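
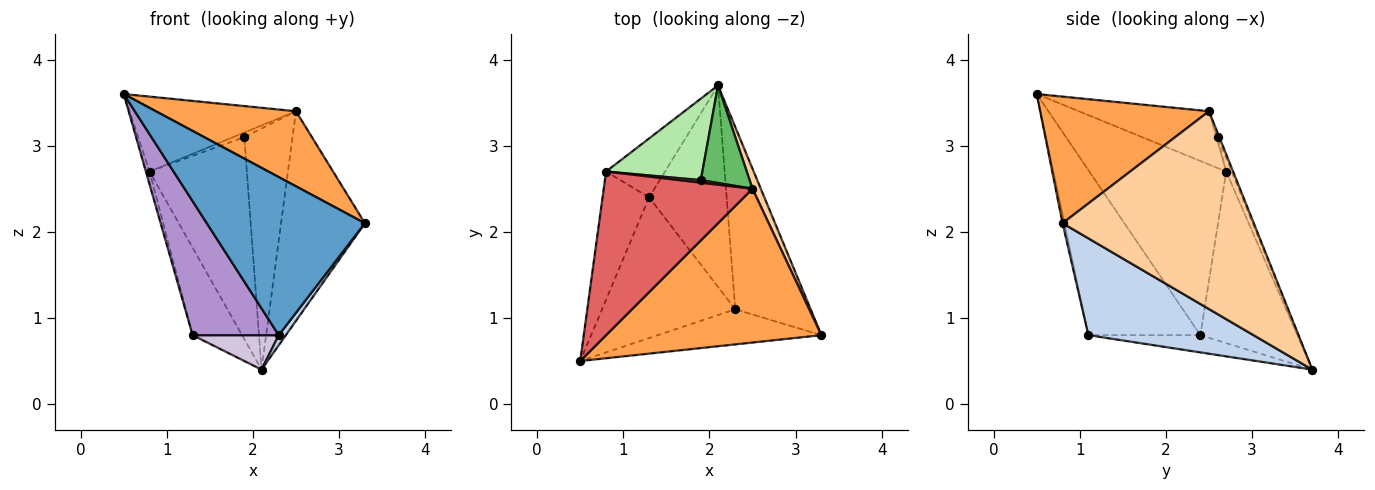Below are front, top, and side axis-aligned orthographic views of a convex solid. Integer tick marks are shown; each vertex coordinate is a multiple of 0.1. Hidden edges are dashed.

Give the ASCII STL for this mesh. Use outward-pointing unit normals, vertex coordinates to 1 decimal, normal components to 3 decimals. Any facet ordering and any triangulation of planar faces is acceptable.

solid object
 facet normal -0.011 -0.976 -0.217
  outer loop
   vertex 2.3 1.1 0.8
   vertex 3.3 0.8 2.1
   vertex 0.5 0.5 3.6
  endloop
 endfacet
 facet normal 0.788 -0.034 -0.614
  outer loop
   vertex 2.3 1.1 0.8
   vertex 2.1 3.7 0.4
   vertex 3.3 0.8 2.1
  endloop
 endfacet
 facet normal 0.467 -0.388 0.795
  outer loop
   vertex 2.5 2.5 3.4
   vertex 0.5 0.5 3.6
   vertex 3.3 0.8 2.1
  endloop
 endfacet
 facet normal 0.915 0.401 0.038
  outer loop
   vertex 2.5 2.5 3.4
   vertex 3.3 0.8 2.1
   vertex 2.1 3.7 0.4
  endloop
 endfacet
 facet normal -0.033 0.926 0.375
  outer loop
   vertex 2.5 2.5 3.4
   vertex 2.1 3.7 0.4
   vertex 1.9 2.6 3.1
  endloop
 endfacet
 facet normal -0.052 0.926 0.374
  outer loop
   vertex 0.8 2.7 2.7
   vertex 1.9 2.6 3.1
   vertex 2.1 3.7 0.4
  endloop
 endfacet
 facet normal -0.309 0.396 0.865
  outer loop
   vertex 0.8 2.7 2.7
   vertex 0.5 0.5 3.6
   vertex 2.5 2.5 3.4
  endloop
 endfacet
 facet normal -0.097 0.870 0.483
  outer loop
   vertex 0.8 2.7 2.7
   vertex 2.5 2.5 3.4
   vertex 1.9 2.6 3.1
  endloop
 endfacet
 facet normal -0.668 -0.513 -0.539
  outer loop
   vertex 1.3 2.4 0.8
   vertex 2.3 1.1 0.8
   vertex 0.5 0.5 3.6
  endloop
 endfacet
 facet normal -0.214 -0.165 -0.963
  outer loop
   vertex 1.3 2.4 0.8
   vertex 2.1 3.7 0.4
   vertex 2.3 1.1 0.8
  endloop
 endfacet
 facet normal -0.966 0.026 -0.258
  outer loop
   vertex 1.3 2.4 0.8
   vertex 0.5 0.5 3.6
   vertex 0.8 2.7 2.7
  endloop
 endfacet
 facet normal -0.852 0.434 -0.293
  outer loop
   vertex 1.3 2.4 0.8
   vertex 0.8 2.7 2.7
   vertex 2.1 3.7 0.4
  endloop
 endfacet
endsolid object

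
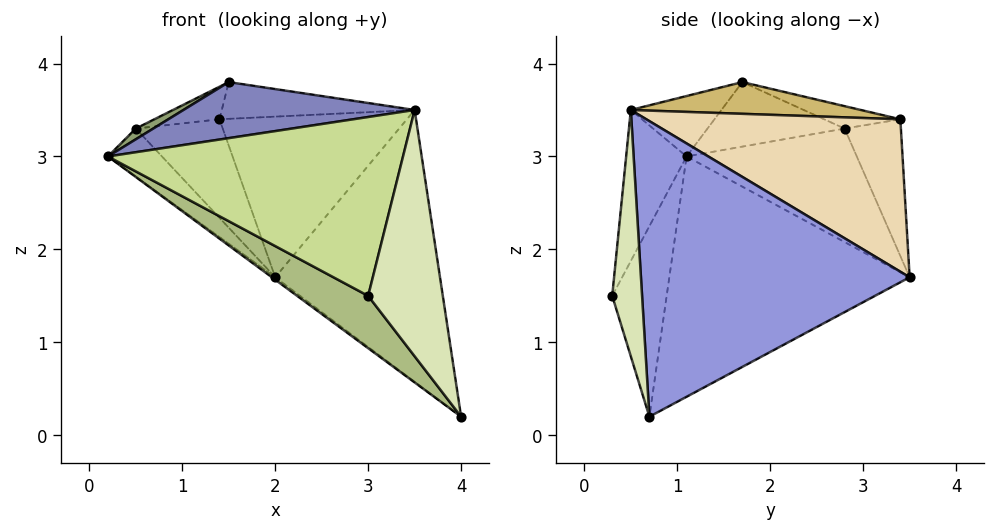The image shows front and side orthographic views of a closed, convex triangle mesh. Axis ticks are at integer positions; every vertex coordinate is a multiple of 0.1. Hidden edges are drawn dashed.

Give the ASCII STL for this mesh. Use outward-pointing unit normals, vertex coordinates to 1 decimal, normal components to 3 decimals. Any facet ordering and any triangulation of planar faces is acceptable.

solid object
 facet normal -0.593 0.008 -0.805
  outer loop
   vertex 2.0 3.5 1.7
   vertex 4.0 0.7 0.2
   vertex 0.2 1.1 3.0
  endloop
 endfacet
 facet normal -0.223 -0.570 0.791
  outer loop
   vertex 3.5 0.5 3.5
   vertex 1.5 1.7 3.8
   vertex 0.2 1.1 3.0
  endloop
 endfacet
 facet normal 0.842 0.516 0.159
  outer loop
   vertex 3.5 0.5 3.5
   vertex 4.0 0.7 0.2
   vertex 2.0 3.5 1.7
  endloop
 endfacet
 facet normal -0.758 0.241 -0.606
  outer loop
   vertex 0.5 2.8 3.3
   vertex 2.0 3.5 1.7
   vertex 0.2 1.1 3.0
  endloop
 endfacet
 facet normal -0.502 -0.064 0.863
  outer loop
   vertex 0.5 2.8 3.3
   vertex 0.2 1.1 3.0
   vertex 1.5 1.7 3.8
  endloop
 endfacet
 facet normal -0.495 -0.647 -0.580
  outer loop
   vertex 3.0 0.3 1.5
   vertex 0.2 1.1 3.0
   vertex 4.0 0.7 0.2
  endloop
 endfacet
 facet normal -0.198 -0.969 0.147
  outer loop
   vertex 3.0 0.3 1.5
   vertex 3.5 0.5 3.5
   vertex 0.2 1.1 3.0
  endloop
 endfacet
 facet normal 0.371 -0.928 0.000
  outer loop
   vertex 3.0 0.3 1.5
   vertex 4.0 0.7 0.2
   vertex 3.5 0.5 3.5
  endloop
 endfacet
 facet normal -0.244 0.208 0.947
  outer loop
   vertex 1.4 3.4 3.4
   vertex 0.5 2.8 3.3
   vertex 1.5 1.7 3.8
  endloop
 endfacet
 facet normal 0.281 0.235 0.930
  outer loop
   vertex 1.4 3.4 3.4
   vertex 1.5 1.7 3.8
   vertex 3.5 0.5 3.5
  endloop
 endfacet
 facet normal -0.538 0.831 -0.141
  outer loop
   vertex 1.4 3.4 3.4
   vertex 2.0 3.5 1.7
   vertex 0.5 2.8 3.3
  endloop
 endfacet
 facet normal 0.767 0.566 0.304
  outer loop
   vertex 1.4 3.4 3.4
   vertex 3.5 0.5 3.5
   vertex 2.0 3.5 1.7
  endloop
 endfacet
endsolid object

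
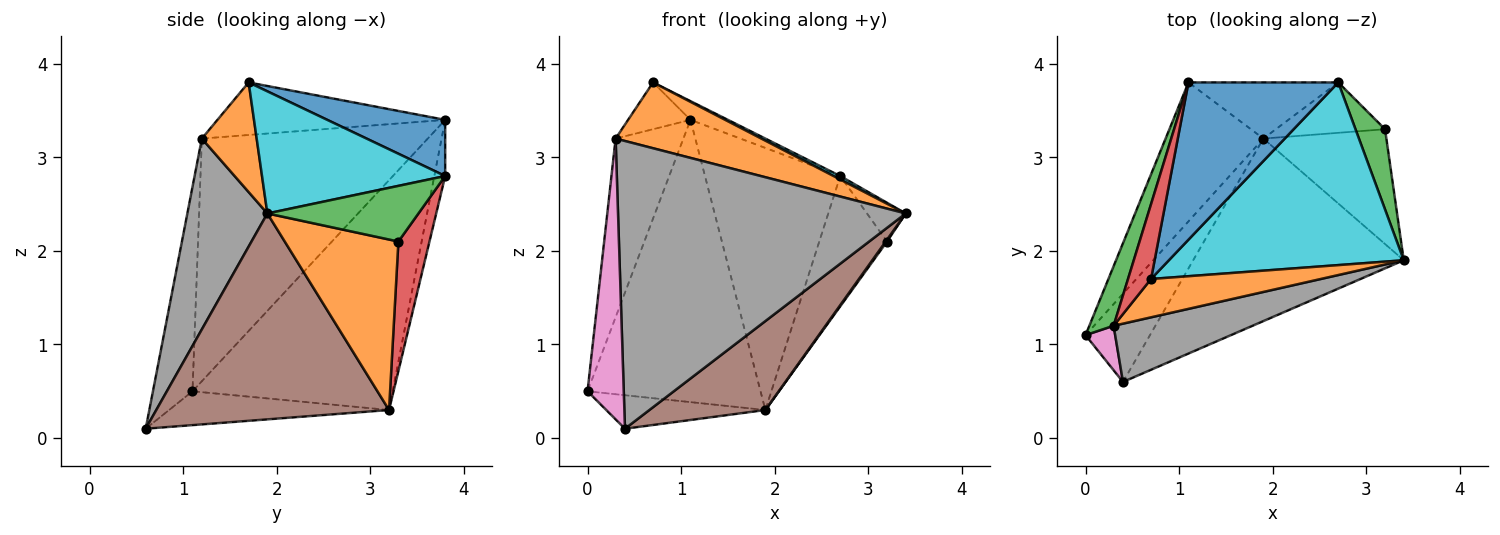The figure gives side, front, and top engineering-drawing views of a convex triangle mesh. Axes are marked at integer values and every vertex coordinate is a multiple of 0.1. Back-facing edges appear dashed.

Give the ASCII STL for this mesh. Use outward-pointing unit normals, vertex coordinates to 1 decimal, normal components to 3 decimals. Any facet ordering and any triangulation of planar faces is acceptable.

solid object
 facet normal -0.720 0.622 -0.306
  outer loop
   vertex 1.9 3.2 0.3
   vertex 0.0 1.1 0.5
   vertex 1.1 3.8 3.4
  endloop
 endfacet
 facet normal 0.309 -0.822 0.479
  outer loop
   vertex 0.3 1.2 3.2
   vertex 3.4 1.9 2.4
   vertex 0.7 1.7 3.8
  endloop
 endfacet
 facet normal -0.953 0.286 0.095
  outer loop
   vertex 0.3 1.2 3.2
   vertex 1.1 3.8 3.4
   vertex 0.0 1.1 0.5
  endloop
 endfacet
 facet normal -0.888 0.243 0.389
  outer loop
   vertex 0.3 1.2 3.2
   vertex 0.7 1.7 3.8
   vertex 1.1 3.8 3.4
  endloop
 endfacet
 facet normal -0.441 0.319 -0.839
  outer loop
   vertex 0.4 0.6 0.1
   vertex 0.0 1.1 0.5
   vertex 1.9 3.2 0.3
  endloop
 endfacet
 facet normal 0.660 -0.329 -0.675
  outer loop
   vertex 0.4 0.6 0.1
   vertex 1.9 3.2 0.3
   vertex 3.4 1.9 2.4
  endloop
 endfacet
 facet normal -0.733 -0.672 0.106
  outer loop
   vertex 0.4 0.6 0.1
   vertex 0.3 1.2 3.2
   vertex 0.0 1.1 0.5
  endloop
 endfacet
 facet normal 0.263 -0.946 0.192
  outer loop
   vertex 0.4 0.6 0.1
   vertex 3.4 1.9 2.4
   vertex 0.3 1.2 3.2
  endloop
 endfacet
 facet normal -0.078 0.975 -0.209
  outer loop
   vertex 2.7 3.8 2.8
   vertex 1.9 3.2 0.3
   vertex 1.1 3.8 3.4
  endloop
 endfacet
 facet normal 0.461 -0.017 0.887
  outer loop
   vertex 2.7 3.8 2.8
   vertex 0.7 1.7 3.8
   vertex 3.4 1.9 2.4
  endloop
 endfacet
 facet normal 0.349 0.111 0.931
  outer loop
   vertex 2.7 3.8 2.8
   vertex 1.1 3.8 3.4
   vertex 0.7 1.7 3.8
  endloop
 endfacet
 facet normal 0.811 -0.010 -0.585
  outer loop
   vertex 3.2 3.3 2.1
   vertex 3.4 1.9 2.4
   vertex 1.9 3.2 0.3
  endloop
 endfacet
 facet normal 0.861 0.221 0.457
  outer loop
   vertex 3.2 3.3 2.1
   vertex 2.7 3.8 2.8
   vertex 3.4 1.9 2.4
  endloop
 endfacet
 facet normal 0.393 0.858 -0.332
  outer loop
   vertex 3.2 3.3 2.1
   vertex 1.9 3.2 0.3
   vertex 2.7 3.8 2.8
  endloop
 endfacet
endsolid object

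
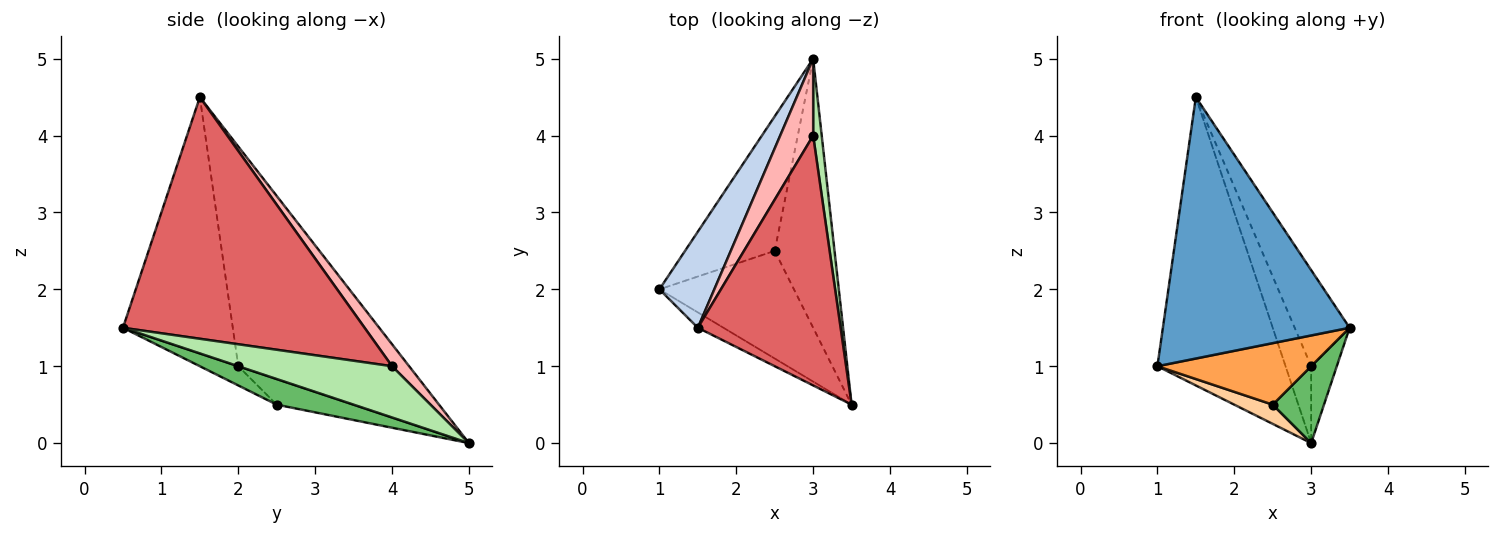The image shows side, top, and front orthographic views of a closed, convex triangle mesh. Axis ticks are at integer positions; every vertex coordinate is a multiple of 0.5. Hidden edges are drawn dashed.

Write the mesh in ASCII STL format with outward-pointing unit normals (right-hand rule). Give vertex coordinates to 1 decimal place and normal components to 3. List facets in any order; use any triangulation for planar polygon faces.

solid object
 facet normal -0.506 -0.861 -0.051
  outer loop
   vertex 1.5 1.5 4.5
   vertex 1.0 2.0 1.0
   vertex 3.5 0.5 1.5
  endloop
 endfacet
 facet normal -0.784 0.588 0.196
  outer loop
   vertex 1.5 1.5 4.5
   vertex 3.0 5.0 0.0
   vertex 1.0 2.0 1.0
  endloop
 endfacet
 facet normal -0.123 -0.492 -0.862
  outer loop
   vertex 2.5 2.5 0.5
   vertex 3.5 0.5 1.5
   vertex 1.0 2.0 1.0
  endloop
 endfacet
 facet normal -0.272 -0.136 -0.953
  outer loop
   vertex 2.5 2.5 0.5
   vertex 1.0 2.0 1.0
   vertex 3.0 5.0 0.0
  endloop
 endfacet
 facet normal 0.381 -0.254 -0.889
  outer loop
   vertex 2.5 2.5 0.5
   vertex 3.0 5.0 0.0
   vertex 3.5 0.5 1.5
  endloop
 endfacet
 facet normal 0.973 0.162 0.162
  outer loop
   vertex 3.0 4.0 1.0
   vertex 3.5 0.5 1.5
   vertex 3.0 5.0 0.0
  endloop
 endfacet
 facet normal 0.845 0.192 0.499
  outer loop
   vertex 3.0 4.0 1.0
   vertex 1.5 1.5 4.5
   vertex 3.5 0.5 1.5
  endloop
 endfacet
 facet normal 0.426 0.640 0.640
  outer loop
   vertex 3.0 4.0 1.0
   vertex 3.0 5.0 0.0
   vertex 1.5 1.5 4.5
  endloop
 endfacet
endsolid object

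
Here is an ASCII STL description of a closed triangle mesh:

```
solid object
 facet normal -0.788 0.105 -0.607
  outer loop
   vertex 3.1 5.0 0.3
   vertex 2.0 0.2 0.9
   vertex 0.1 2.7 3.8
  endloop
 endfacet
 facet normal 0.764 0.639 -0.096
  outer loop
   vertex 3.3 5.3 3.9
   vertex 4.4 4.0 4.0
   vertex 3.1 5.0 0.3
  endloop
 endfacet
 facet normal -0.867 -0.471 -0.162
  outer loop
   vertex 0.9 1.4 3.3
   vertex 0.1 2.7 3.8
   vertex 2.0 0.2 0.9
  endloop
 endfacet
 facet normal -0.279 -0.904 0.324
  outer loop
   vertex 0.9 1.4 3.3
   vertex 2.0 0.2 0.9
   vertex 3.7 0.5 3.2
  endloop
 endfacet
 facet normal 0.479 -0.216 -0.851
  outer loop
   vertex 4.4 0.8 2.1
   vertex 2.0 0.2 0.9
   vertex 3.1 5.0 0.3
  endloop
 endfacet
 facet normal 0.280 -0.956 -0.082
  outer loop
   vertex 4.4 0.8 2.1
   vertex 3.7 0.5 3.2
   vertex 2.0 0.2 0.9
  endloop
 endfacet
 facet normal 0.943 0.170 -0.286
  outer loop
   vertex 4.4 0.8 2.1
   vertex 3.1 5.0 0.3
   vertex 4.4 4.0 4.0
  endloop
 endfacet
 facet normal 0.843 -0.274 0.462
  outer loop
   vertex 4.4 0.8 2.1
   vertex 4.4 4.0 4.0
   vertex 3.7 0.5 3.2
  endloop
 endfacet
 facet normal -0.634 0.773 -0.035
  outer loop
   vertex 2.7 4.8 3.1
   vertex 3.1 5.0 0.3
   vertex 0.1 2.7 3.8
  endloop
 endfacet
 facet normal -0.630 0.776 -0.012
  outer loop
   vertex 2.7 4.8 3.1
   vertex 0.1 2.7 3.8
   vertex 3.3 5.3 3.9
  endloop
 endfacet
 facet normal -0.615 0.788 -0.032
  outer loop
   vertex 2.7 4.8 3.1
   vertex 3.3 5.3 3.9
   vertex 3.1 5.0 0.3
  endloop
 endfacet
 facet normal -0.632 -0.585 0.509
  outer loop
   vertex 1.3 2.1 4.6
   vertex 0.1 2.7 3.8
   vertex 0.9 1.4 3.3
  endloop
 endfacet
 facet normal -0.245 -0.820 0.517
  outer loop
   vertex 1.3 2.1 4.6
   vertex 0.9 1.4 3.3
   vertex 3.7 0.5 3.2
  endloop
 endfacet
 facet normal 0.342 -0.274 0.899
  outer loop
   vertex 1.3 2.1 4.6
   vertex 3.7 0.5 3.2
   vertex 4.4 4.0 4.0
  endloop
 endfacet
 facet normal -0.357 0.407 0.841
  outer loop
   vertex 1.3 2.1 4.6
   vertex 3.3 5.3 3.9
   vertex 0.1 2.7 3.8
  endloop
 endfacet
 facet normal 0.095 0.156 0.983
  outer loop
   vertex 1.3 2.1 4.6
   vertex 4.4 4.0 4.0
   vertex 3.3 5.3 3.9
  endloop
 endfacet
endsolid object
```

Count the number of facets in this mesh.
16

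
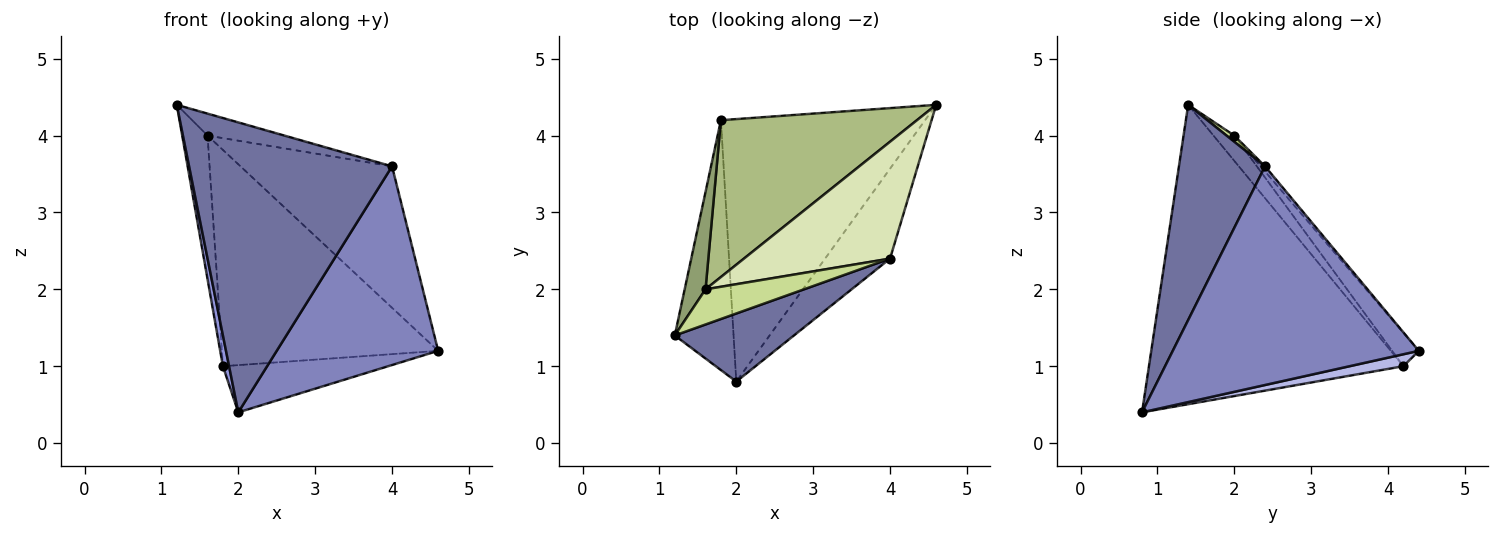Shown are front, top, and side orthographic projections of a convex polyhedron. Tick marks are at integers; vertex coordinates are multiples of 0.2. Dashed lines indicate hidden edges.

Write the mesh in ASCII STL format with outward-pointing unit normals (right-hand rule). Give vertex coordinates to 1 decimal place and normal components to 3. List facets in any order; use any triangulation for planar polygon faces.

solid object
 facet normal 0.382 -0.900 0.211
  outer loop
   vertex 4.0 2.4 3.6
   vertex 1.2 1.4 4.4
   vertex 2.0 0.8 0.4
  endloop
 endfacet
 facet normal 0.811 -0.532 -0.241
  outer loop
   vertex 4.0 2.4 3.6
   vertex 2.0 0.8 0.4
   vertex 4.6 4.4 1.2
  endloop
 endfacet
 facet normal -0.981 -0.024 -0.193
  outer loop
   vertex 1.8 4.2 1.0
   vertex 2.0 0.8 0.4
   vertex 1.2 1.4 4.4
  endloop
 endfacet
 facet normal 0.058 0.177 -0.983
  outer loop
   vertex 1.8 4.2 1.0
   vertex 4.6 4.4 1.2
   vertex 2.0 0.8 0.4
  endloop
 endfacet
 facet normal -0.562 0.684 0.464
  outer loop
   vertex 1.6 2.0 4.0
   vertex 1.8 4.2 1.0
   vertex 1.2 1.4 4.4
  endloop
 endfacet
 facet normal -0.099 0.806 0.584
  outer loop
   vertex 1.6 2.0 4.0
   vertex 4.6 4.4 1.2
   vertex 1.8 4.2 1.0
  endloop
 endfacet
 facet normal 0.053 0.529 0.847
  outer loop
   vertex 1.6 2.0 4.0
   vertex 1.2 1.4 4.4
   vertex 4.0 2.4 3.6
  endloop
 endfacet
 facet normal -0.022 0.771 0.637
  outer loop
   vertex 1.6 2.0 4.0
   vertex 4.0 2.4 3.6
   vertex 4.6 4.4 1.2
  endloop
 endfacet
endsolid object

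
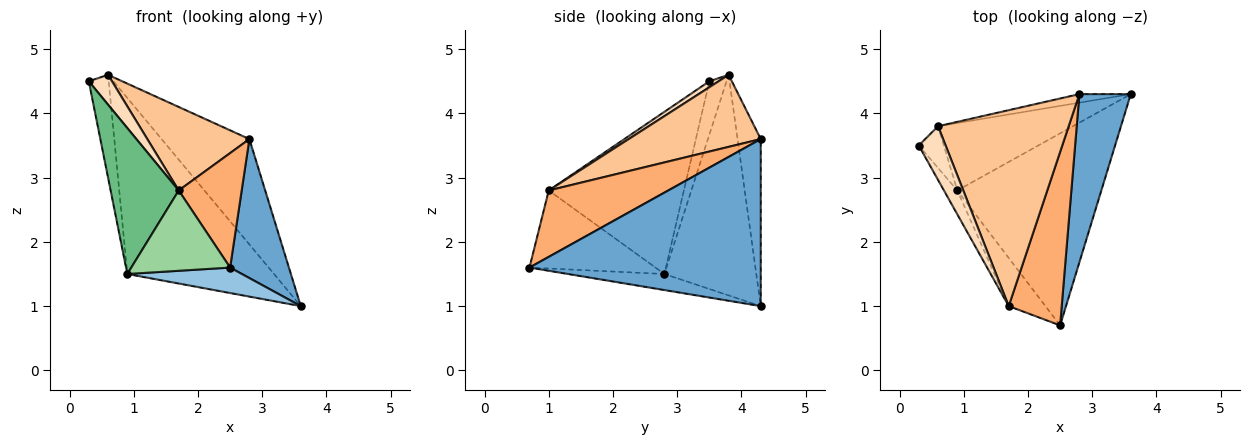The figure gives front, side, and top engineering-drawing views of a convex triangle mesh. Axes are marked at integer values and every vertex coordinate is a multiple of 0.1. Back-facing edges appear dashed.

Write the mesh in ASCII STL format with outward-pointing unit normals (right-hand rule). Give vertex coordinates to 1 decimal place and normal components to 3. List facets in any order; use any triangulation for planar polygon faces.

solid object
 facet normal 0.929 -0.236 0.286
  outer loop
   vertex 2.8 4.3 3.6
   vertex 2.5 0.7 1.6
   vertex 3.6 4.3 1.0
  endloop
 endfacet
 facet normal -0.110 -0.131 -0.985
  outer loop
   vertex 0.9 2.8 1.5
   vertex 3.6 4.3 1.0
   vertex 2.5 0.7 1.6
  endloop
 endfacet
 facet normal -0.255 0.964 -0.078
  outer loop
   vertex 0.6 3.8 4.6
   vertex 2.8 4.3 3.6
   vertex 3.6 4.3 1.0
  endloop
 endfacet
 facet normal -0.625 0.723 -0.294
  outer loop
   vertex 0.6 3.8 4.6
   vertex 0.9 2.8 1.5
   vertex 0.3 3.5 4.5
  endloop
 endfacet
 facet normal -0.505 0.806 -0.309
  outer loop
   vertex 0.6 3.8 4.6
   vertex 3.6 4.3 1.0
   vertex 0.9 2.8 1.5
  endloop
 endfacet
 facet normal 0.723 -0.381 0.577
  outer loop
   vertex 1.7 1.0 2.8
   vertex 2.5 0.7 1.6
   vertex 2.8 4.3 3.6
  endloop
 endfacet
 facet normal 0.452 -0.350 0.820
  outer loop
   vertex 1.7 1.0 2.8
   vertex 2.8 4.3 3.6
   vertex 0.6 3.8 4.6
  endloop
 endfacet
 facet normal 0.191 -0.477 0.858
  outer loop
   vertex 1.7 1.0 2.8
   vertex 0.6 3.8 4.6
   vertex 0.3 3.5 4.5
  endloop
 endfacet
 facet normal -0.891 -0.449 -0.073
  outer loop
   vertex 1.7 1.0 2.8
   vertex 0.3 3.5 4.5
   vertex 0.9 2.8 1.5
  endloop
 endfacet
 facet normal -0.738 -0.579 -0.347
  outer loop
   vertex 1.7 1.0 2.8
   vertex 0.9 2.8 1.5
   vertex 2.5 0.7 1.6
  endloop
 endfacet
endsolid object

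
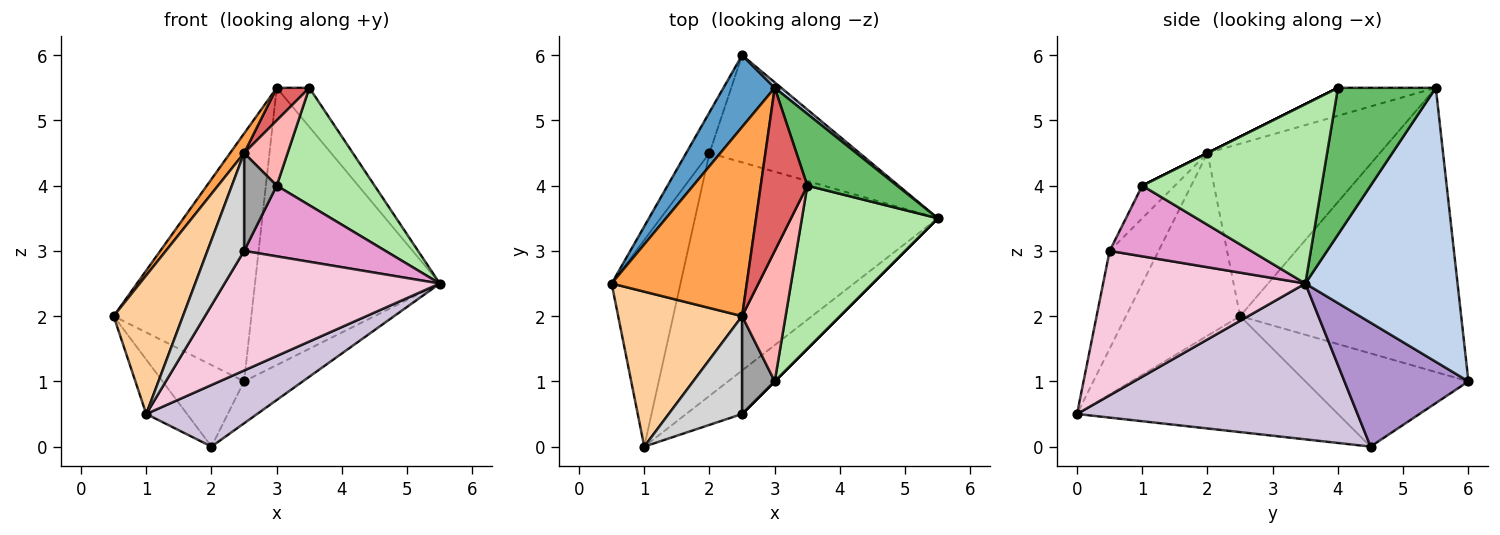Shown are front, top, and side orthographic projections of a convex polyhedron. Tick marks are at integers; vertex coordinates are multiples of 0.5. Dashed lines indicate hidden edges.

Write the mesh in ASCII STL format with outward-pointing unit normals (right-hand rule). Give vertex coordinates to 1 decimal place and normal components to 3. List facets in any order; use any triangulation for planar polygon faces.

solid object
 facet normal -0.839 0.523 0.151
  outer loop
   vertex 3.0 5.5 5.5
   vertex 2.5 6.0 1.0
   vertex 0.5 2.5 2.0
  endloop
 endfacet
 facet normal 0.636 0.772 0.015
  outer loop
   vertex 3.0 5.5 5.5
   vertex 5.5 3.5 2.5
   vertex 2.5 6.0 1.0
  endloop
 endfacet
 facet normal -0.785 -0.064 0.616
  outer loop
   vertex 2.5 2.0 4.5
   vertex 3.0 5.5 5.5
   vertex 0.5 2.5 2.0
  endloop
 endfacet
 facet normal -0.739 -0.449 0.502
  outer loop
   vertex 2.5 2.0 4.5
   vertex 0.5 2.5 2.0
   vertex 1.0 0.0 0.5
  endloop
 endfacet
 facet normal 0.821 0.274 0.502
  outer loop
   vertex 3.5 4.0 5.5
   vertex 5.5 3.5 2.5
   vertex 3.0 5.5 5.5
  endloop
 endfacet
 facet normal 0.731 -0.399 0.554
  outer loop
   vertex 3.5 4.0 5.5
   vertex 3.0 1.0 4.0
   vertex 5.5 3.5 2.5
  endloop
 endfacet
 facet normal -0.507 -0.169 0.845
  outer loop
   vertex 3.5 4.0 5.5
   vertex 3.0 5.5 5.5
   vertex 2.5 2.0 4.5
  endloop
 endfacet
 facet normal 0.000 -0.447 0.894
  outer loop
   vertex 3.5 4.0 5.5
   vertex 2.5 2.0 4.5
   vertex 3.0 1.0 4.0
  endloop
 endfacet
 facet normal 0.610 0.289 -0.738
  outer loop
   vertex 2.0 4.5 0.0
   vertex 2.5 6.0 1.0
   vertex 5.5 3.5 2.5
  endloop
 endfacet
 facet normal 0.528 -0.209 -0.823
  outer loop
   vertex 2.0 4.5 0.0
   vertex 5.5 3.5 2.5
   vertex 1.0 0.0 0.5
  endloop
 endfacet
 facet normal -0.873 0.436 -0.218
  outer loop
   vertex 2.0 4.5 0.0
   vertex 0.5 2.5 2.0
   vertex 2.5 6.0 1.0
  endloop
 endfacet
 facet normal -0.852 0.133 -0.506
  outer loop
   vertex 2.0 4.5 0.0
   vertex 1.0 0.0 0.5
   vertex 0.5 2.5 2.0
  endloop
 endfacet
 facet normal 0.707 -0.707 0.000
  outer loop
   vertex 2.5 0.5 3.0
   vertex 5.5 3.5 2.5
   vertex 3.0 1.0 4.0
  endloop
 endfacet
 facet normal 0.662 -0.705 -0.256
  outer loop
   vertex 2.5 0.5 3.0
   vertex 1.0 0.0 0.5
   vertex 5.5 3.5 2.5
  endloop
 endfacet
 facet normal -0.577 -0.577 0.577
  outer loop
   vertex 2.5 0.5 3.0
   vertex 3.0 1.0 4.0
   vertex 2.5 2.0 4.5
  endloop
 endfacet
 facet normal -0.686 -0.514 0.514
  outer loop
   vertex 2.5 0.5 3.0
   vertex 2.5 2.0 4.5
   vertex 1.0 0.0 0.5
  endloop
 endfacet
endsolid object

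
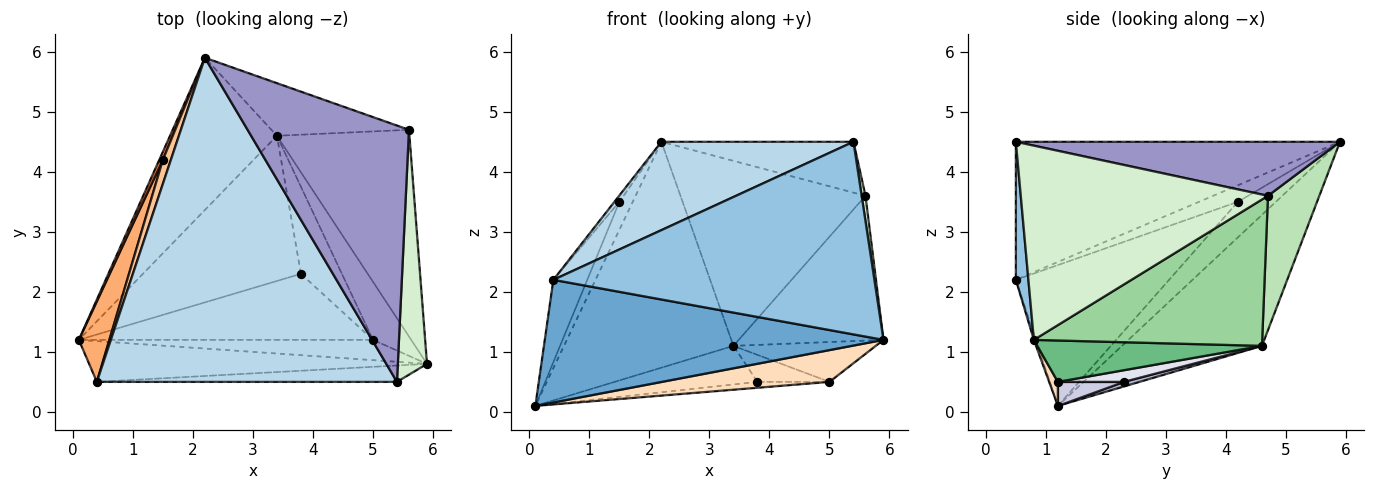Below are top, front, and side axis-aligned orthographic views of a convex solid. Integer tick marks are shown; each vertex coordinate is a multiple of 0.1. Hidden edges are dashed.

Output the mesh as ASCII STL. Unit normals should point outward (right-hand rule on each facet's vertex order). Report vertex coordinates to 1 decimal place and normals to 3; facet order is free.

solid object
 facet normal -0.006 -0.949 -0.316
  outer loop
   vertex 0.4 0.5 2.2
   vertex 0.1 1.2 0.1
   vertex 5.9 0.8 1.2
  endloop
 endfacet
 facet normal 0.039 -0.996 -0.085
  outer loop
   vertex 5.4 0.5 4.5
   vertex 0.4 0.5 2.2
   vertex 5.9 0.8 1.2
  endloop
 endfacet
 facet normal -0.406 -0.240 0.882
  outer loop
   vertex 5.4 0.5 4.5
   vertex 2.2 5.9 4.5
   vertex 0.4 0.5 2.2
  endloop
 endfacet
 facet normal -0.565 0.684 -0.461
  outer loop
   vertex 3.4 4.6 1.1
   vertex 0.1 1.2 0.1
   vertex 2.2 5.9 4.5
  endloop
 endfacet
 facet normal -0.939 0.331 0.095
  outer loop
   vertex 1.5 4.2 3.5
   vertex 2.2 5.9 4.5
   vertex 0.1 1.2 0.1
  endloop
 endfacet
 facet normal -0.955 0.211 0.207
  outer loop
   vertex 1.5 4.2 3.5
   vertex 0.1 1.2 0.1
   vertex 0.4 0.5 2.2
  endloop
 endfacet
 facet normal -0.895 0.114 0.432
  outer loop
   vertex 1.5 4.2 3.5
   vertex 0.4 0.5 2.2
   vertex 2.2 5.9 4.5
  endloop
 endfacet
 facet normal 0.044 -0.842 -0.538
  outer loop
   vertex 5.0 1.2 0.5
   vertex 5.9 0.8 1.2
   vertex 0.1 1.2 0.1
  endloop
 endfacet
 facet normal 0.666 0.422 -0.615
  outer loop
   vertex 5.0 1.2 0.5
   vertex 3.4 4.6 1.1
   vertex 5.9 0.8 1.2
  endloop
 endfacet
 facet normal 0.671 0.425 -0.607
  outer loop
   vertex 5.6 4.7 3.6
   vertex 5.9 0.8 1.2
   vertex 3.4 4.6 1.1
  endloop
 endfacet
 facet normal 0.258 0.929 -0.264
  outer loop
   vertex 5.6 4.7 3.6
   vertex 3.4 4.6 1.1
   vertex 2.2 5.9 4.5
  endloop
 endfacet
 facet normal 0.989 -0.015 0.148
  outer loop
   vertex 5.6 4.7 3.6
   vertex 5.4 0.5 4.5
   vertex 5.9 0.8 1.2
  endloop
 endfacet
 facet normal 0.312 0.185 0.932
  outer loop
   vertex 5.6 4.7 3.6
   vertex 2.2 5.9 4.5
   vertex 5.4 0.5 4.5
  endloop
 endfacet
 facet normal 0.028 0.257 -0.966
  outer loop
   vertex 3.8 2.3 0.5
   vertex 0.1 1.2 0.1
   vertex 3.4 4.6 1.1
  endloop
 endfacet
 facet normal 0.081 0.088 -0.993
  outer loop
   vertex 3.8 2.3 0.5
   vertex 5.0 1.2 0.5
   vertex 0.1 1.2 0.1
  endloop
 endfacet
 facet normal 0.262 0.286 -0.922
  outer loop
   vertex 3.8 2.3 0.5
   vertex 3.4 4.6 1.1
   vertex 5.0 1.2 0.5
  endloop
 endfacet
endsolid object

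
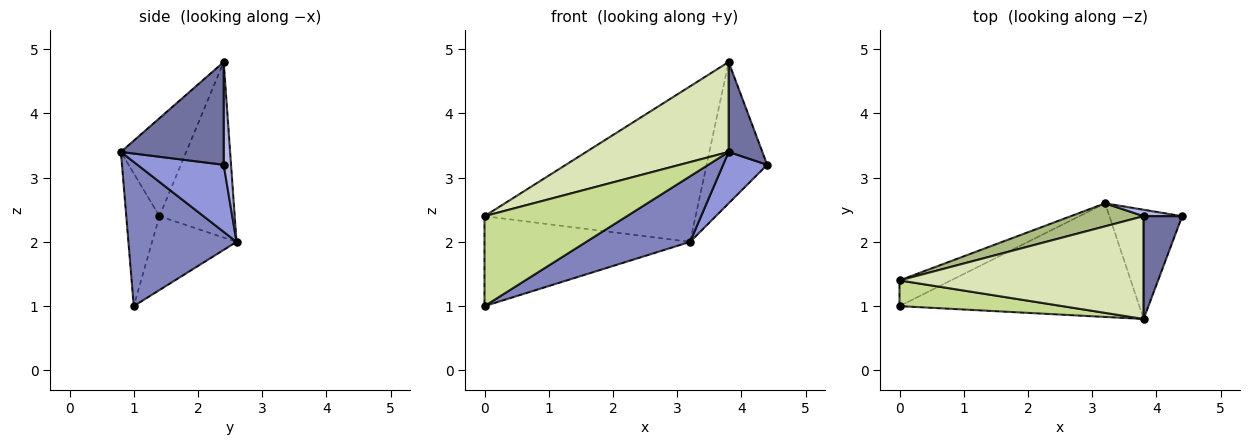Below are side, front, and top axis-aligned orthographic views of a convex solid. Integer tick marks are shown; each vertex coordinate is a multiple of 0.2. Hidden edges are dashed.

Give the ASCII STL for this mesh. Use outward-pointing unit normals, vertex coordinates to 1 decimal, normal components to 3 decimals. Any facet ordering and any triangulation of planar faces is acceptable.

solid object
 facet normal 0.895 -0.294 0.336
  outer loop
   vertex 3.8 2.4 4.8
   vertex 3.8 0.8 3.4
   vertex 4.4 2.4 3.2
  endloop
 endfacet
 facet normal 0.462 -0.444 -0.768
  outer loop
   vertex 3.2 2.6 2.0
   vertex 3.8 0.8 3.4
   vertex 0.0 1.0 1.0
  endloop
 endfacet
 facet normal 0.640 -0.327 -0.695
  outer loop
   vertex 3.2 2.6 2.0
   vertex 4.4 2.4 3.2
   vertex 3.8 0.8 3.4
  endloop
 endfacet
 facet normal 0.120 0.992 0.045
  outer loop
   vertex 3.2 2.6 2.0
   vertex 3.8 2.4 4.8
   vertex 4.4 2.4 3.2
  endloop
 endfacet
 facet normal -0.367 0.894 -0.256
  outer loop
   vertex 0.0 1.4 2.4
   vertex 3.2 2.6 2.0
   vertex 0.0 1.0 1.0
  endloop
 endfacet
 facet normal -0.333 0.933 0.138
  outer loop
   vertex 0.0 1.4 2.4
   vertex 3.8 2.4 4.8
   vertex 3.2 2.6 2.0
  endloop
 endfacet
 facet normal -0.219 -0.938 0.268
  outer loop
   vertex 0.0 1.4 2.4
   vertex 0.0 1.0 1.0
   vertex 3.8 0.8 3.4
  endloop
 endfacet
 facet normal -0.289 -0.630 0.720
  outer loop
   vertex 0.0 1.4 2.4
   vertex 3.8 0.8 3.4
   vertex 3.8 2.4 4.8
  endloop
 endfacet
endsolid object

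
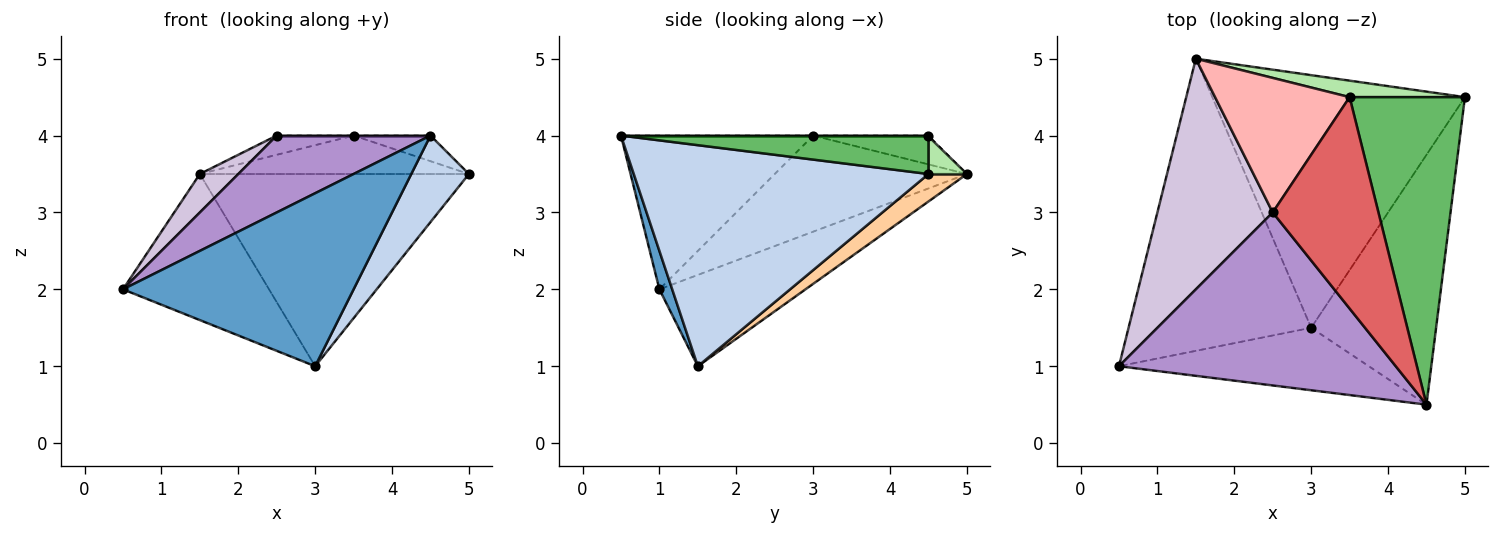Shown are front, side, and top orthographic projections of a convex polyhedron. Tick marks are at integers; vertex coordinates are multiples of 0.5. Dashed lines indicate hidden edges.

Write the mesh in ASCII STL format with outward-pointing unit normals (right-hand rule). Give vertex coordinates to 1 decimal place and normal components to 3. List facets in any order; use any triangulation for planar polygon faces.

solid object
 facet normal 0.052 -0.939 -0.339
  outer loop
   vertex 3.0 1.5 1.0
   vertex 4.5 0.5 4.0
   vertex 0.5 1.0 2.0
  endloop
 endfacet
 facet normal 0.858 -0.168 -0.485
  outer loop
   vertex 3.0 1.5 1.0
   vertex 5.0 4.5 3.5
   vertex 4.5 0.5 4.0
  endloop
 endfacet
 facet normal -0.408 0.408 -0.816
  outer loop
   vertex 1.5 5.0 3.5
   vertex 3.0 1.5 1.0
   vertex 0.5 1.0 2.0
  endloop
 endfacet
 facet normal 0.086 0.603 -0.793
  outer loop
   vertex 1.5 5.0 3.5
   vertex 5.0 4.5 3.5
   vertex 3.0 1.5 1.0
  endloop
 endfacet
 facet normal 0.315 0.079 0.946
  outer loop
   vertex 3.5 4.5 4.0
   vertex 4.5 0.5 4.0
   vertex 5.0 4.5 3.5
  endloop
 endfacet
 facet normal 0.130 0.911 0.391
  outer loop
   vertex 3.5 4.5 4.0
   vertex 5.0 4.5 3.5
   vertex 1.5 5.0 3.5
  endloop
 endfacet
 facet normal 0.000 0.000 1.000
  outer loop
   vertex 2.5 3.0 4.0
   vertex 4.5 0.5 4.0
   vertex 3.5 4.5 4.0
  endloop
 endfacet
 facet normal -0.208 0.138 0.968
  outer loop
   vertex 2.5 3.0 4.0
   vertex 3.5 4.5 4.0
   vertex 1.5 5.0 3.5
  endloop
 endfacet
 facet normal -0.453 -0.362 0.815
  outer loop
   vertex 2.5 3.0 4.0
   vertex 0.5 1.0 2.0
   vertex 4.5 0.5 4.0
  endloop
 endfacet
 facet normal -0.635 -0.127 0.762
  outer loop
   vertex 2.5 3.0 4.0
   vertex 1.5 5.0 3.5
   vertex 0.5 1.0 2.0
  endloop
 endfacet
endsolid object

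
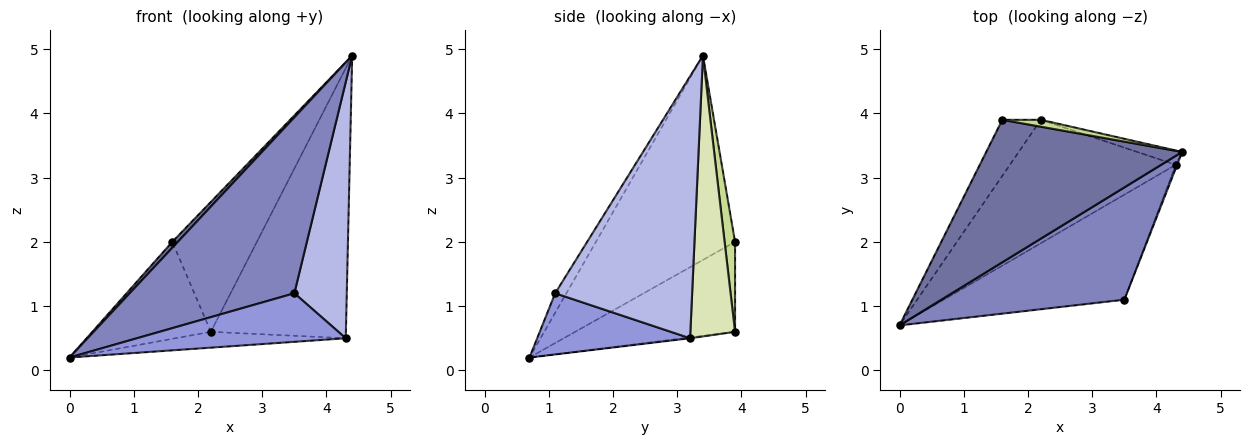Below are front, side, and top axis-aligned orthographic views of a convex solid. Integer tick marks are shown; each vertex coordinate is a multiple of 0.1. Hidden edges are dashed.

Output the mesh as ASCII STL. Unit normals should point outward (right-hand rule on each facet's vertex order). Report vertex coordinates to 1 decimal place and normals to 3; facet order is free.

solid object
 facet normal -0.722 -0.028 0.692
  outer loop
   vertex 1.6 3.9 2.0
   vertex 0.0 0.7 0.2
   vertex 4.4 3.4 4.9
  endloop
 endfacet
 facet normal -0.057 -0.842 0.537
  outer loop
   vertex 3.5 1.1 1.2
   vertex 4.4 3.4 4.9
   vertex 0.0 0.7 0.2
  endloop
 endfacet
 facet normal 0.294 -0.401 -0.868
  outer loop
   vertex 4.3 3.2 0.5
   vertex 3.5 1.1 1.2
   vertex 0.0 0.7 0.2
  endloop
 endfacet
 facet normal 0.934 -0.357 -0.005
  outer loop
   vertex 4.3 3.2 0.5
   vertex 4.4 3.4 4.9
   vertex 3.5 1.1 1.2
  endloop
 endfacet
 facet normal -0.760 0.563 -0.326
  outer loop
   vertex 2.2 3.9 0.6
   vertex 0.0 0.7 0.2
   vertex 1.6 3.9 2.0
  endloop
 endfacet
 facet normal -0.005 0.127 -0.992
  outer loop
   vertex 2.2 3.9 0.6
   vertex 4.3 3.2 0.5
   vertex 0.0 0.7 0.2
  endloop
 endfacet
 facet normal 0.123 0.991 0.053
  outer loop
   vertex 2.2 3.9 0.6
   vertex 1.6 3.9 2.0
   vertex 4.4 3.4 4.9
  endloop
 endfacet
 facet normal 0.314 0.948 -0.050
  outer loop
   vertex 2.2 3.9 0.6
   vertex 4.4 3.4 4.9
   vertex 4.3 3.2 0.5
  endloop
 endfacet
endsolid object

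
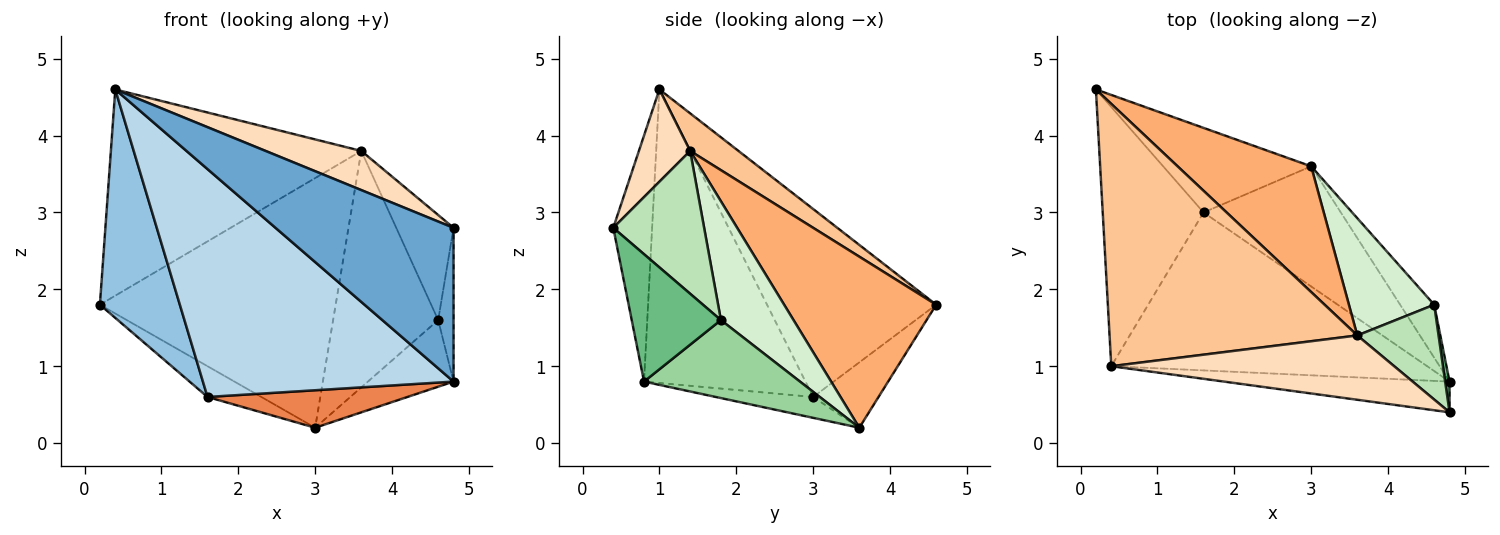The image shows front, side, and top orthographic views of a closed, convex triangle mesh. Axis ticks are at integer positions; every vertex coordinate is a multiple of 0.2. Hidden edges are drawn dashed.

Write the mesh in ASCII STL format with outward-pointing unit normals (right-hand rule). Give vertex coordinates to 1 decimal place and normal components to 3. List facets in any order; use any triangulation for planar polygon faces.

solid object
 facet normal -0.209 -0.959 -0.192
  outer loop
   vertex 4.8 0.4 2.8
   vertex 0.4 1.0 4.6
   vertex 4.8 0.8 0.8
  endloop
 endfacet
 facet normal -0.813 -0.385 -0.436
  outer loop
   vertex 1.6 3.0 0.6
   vertex 0.4 1.0 4.6
   vertex 0.2 4.6 1.8
  endloop
 endfacet
 facet normal -0.468 -0.726 -0.504
  outer loop
   vertex 1.6 3.0 0.6
   vertex 4.8 0.8 0.8
   vertex 0.4 1.0 4.6
  endloop
 endfacet
 facet normal -0.383 0.316 -0.868
  outer loop
   vertex 1.6 3.0 0.6
   vertex 0.2 4.6 1.8
   vertex 3.0 3.6 0.2
  endloop
 endfacet
 facet normal -0.144 -0.295 -0.945
  outer loop
   vertex 1.6 3.0 0.6
   vertex 3.0 3.6 0.2
   vertex 4.8 0.8 0.8
  endloop
 endfacet
 facet normal 0.499 0.774 0.390
  outer loop
   vertex 3.6 1.4 3.8
   vertex 3.0 3.6 0.2
   vertex 0.2 4.6 1.8
  endloop
 endfacet
 facet normal 0.118 0.614 0.781
  outer loop
   vertex 3.6 1.4 3.8
   vertex 0.2 4.6 1.8
   vertex 0.4 1.0 4.6
  endloop
 endfacet
 facet normal 0.268 -0.501 0.823
  outer loop
   vertex 3.6 1.4 3.8
   vertex 0.4 1.0 4.6
   vertex 4.8 0.4 2.8
  endloop
 endfacet
 facet normal 0.985 0.170 0.034
  outer loop
   vertex 4.6 1.8 1.6
   vertex 4.8 0.4 2.8
   vertex 4.8 0.8 0.8
  endloop
 endfacet
 facet normal 0.819 0.450 -0.357
  outer loop
   vertex 4.6 1.8 1.6
   vertex 4.8 0.8 0.8
   vertex 3.0 3.6 0.2
  endloop
 endfacet
 facet normal 0.762 0.481 0.434
  outer loop
   vertex 4.6 1.8 1.6
   vertex 3.6 1.4 3.8
   vertex 4.8 0.4 2.8
  endloop
 endfacet
 facet normal 0.526 0.762 0.378
  outer loop
   vertex 4.6 1.8 1.6
   vertex 3.0 3.6 0.2
   vertex 3.6 1.4 3.8
  endloop
 endfacet
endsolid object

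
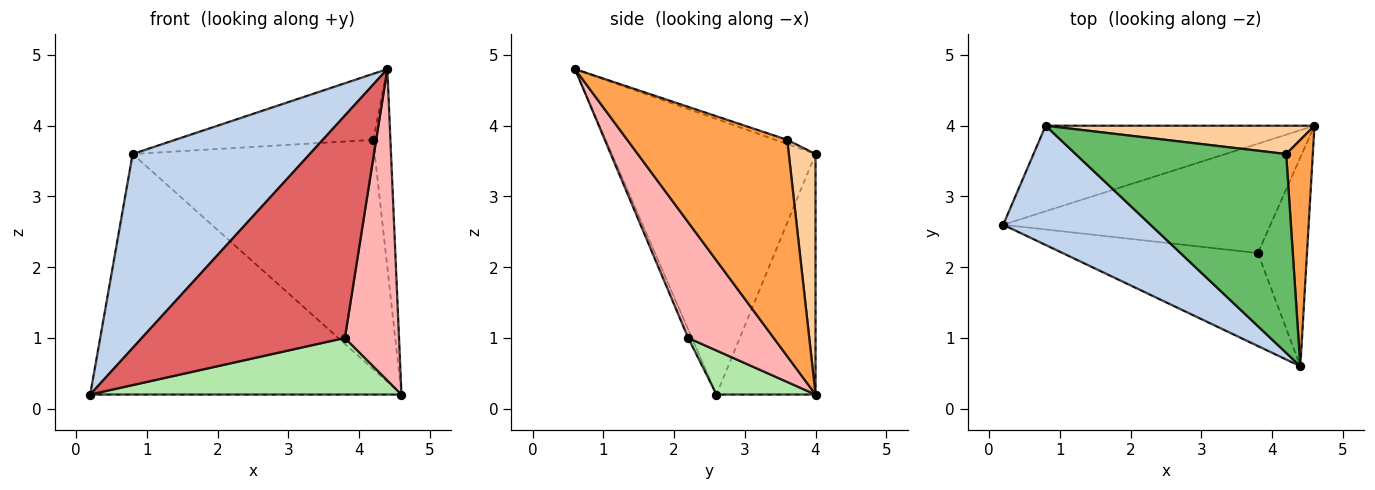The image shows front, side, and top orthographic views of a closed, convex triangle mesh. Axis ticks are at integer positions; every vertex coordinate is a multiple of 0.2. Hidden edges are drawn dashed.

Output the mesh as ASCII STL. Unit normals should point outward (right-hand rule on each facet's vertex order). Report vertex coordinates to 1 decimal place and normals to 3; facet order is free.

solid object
 facet normal -0.287 0.903 -0.321
  outer loop
   vertex 0.8 4.0 3.6
   vertex 4.6 4.0 0.2
   vertex 0.2 2.6 0.2
  endloop
 endfacet
 facet normal -0.700 -0.609 0.374
  outer loop
   vertex 0.8 4.0 3.6
   vertex 0.2 2.6 0.2
   vertex 4.4 0.6 4.8
  endloop
 endfacet
 facet normal 0.987 0.106 0.121
  outer loop
   vertex 4.2 3.6 3.8
   vertex 4.4 0.6 4.8
   vertex 4.6 4.0 0.2
  endloop
 endfacet
 facet normal 0.109 0.987 0.122
  outer loop
   vertex 4.2 3.6 3.8
   vertex 4.6 4.0 0.2
   vertex 0.8 4.0 3.6
  endloop
 endfacet
 facet normal -0.019 0.315 0.949
  outer loop
   vertex 4.2 3.6 3.8
   vertex 0.8 4.0 3.6
   vertex 4.4 0.6 4.8
  endloop
 endfacet
 facet normal 0.145 -0.455 -0.879
  outer loop
   vertex 3.8 2.2 1.0
   vertex 0.2 2.6 0.2
   vertex 4.6 4.0 0.2
  endloop
 endfacet
 facet normal -0.017 -0.922 -0.386
  outer loop
   vertex 3.8 2.2 1.0
   vertex 4.4 0.6 4.8
   vertex 0.2 2.6 0.2
  endloop
 endfacet
 facet normal 0.795 -0.504 -0.338
  outer loop
   vertex 3.8 2.2 1.0
   vertex 4.6 4.0 0.2
   vertex 4.4 0.6 4.8
  endloop
 endfacet
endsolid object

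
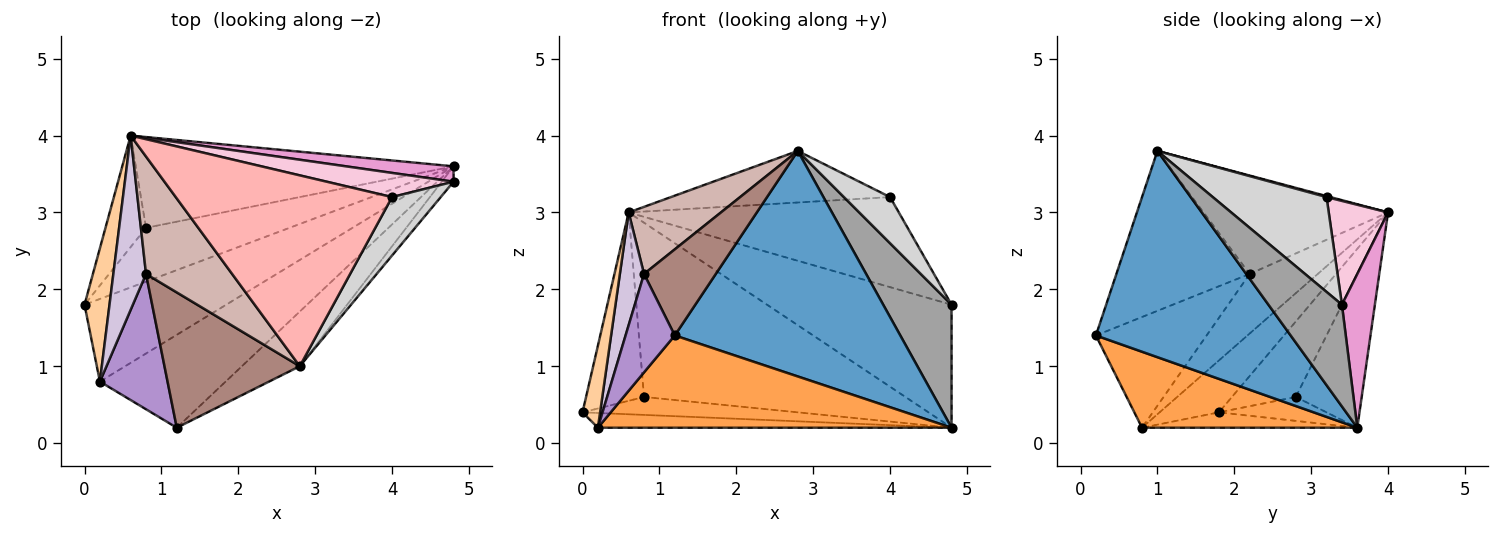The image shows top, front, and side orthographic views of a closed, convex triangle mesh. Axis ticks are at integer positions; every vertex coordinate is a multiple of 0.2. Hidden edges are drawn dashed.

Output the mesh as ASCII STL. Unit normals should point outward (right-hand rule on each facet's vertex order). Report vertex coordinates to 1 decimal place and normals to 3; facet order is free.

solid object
 facet normal 0.643 -0.744 -0.180
  outer loop
   vertex 2.8 1.0 3.8
   vertex 1.2 0.2 1.4
   vertex 4.8 3.6 0.2
  endloop
 endfacet
 facet normal -0.106 0.175 -0.979
  outer loop
   vertex 0.2 0.8 0.2
   vertex 0.0 1.8 0.4
   vertex 4.8 3.6 0.2
  endloop
 endfacet
 facet normal 0.394 -0.648 -0.652
  outer loop
   vertex 0.2 0.8 0.2
   vertex 4.8 3.6 0.2
   vertex 1.2 0.2 1.4
  endloop
 endfacet
 facet normal -0.871 -0.258 0.419
  outer loop
   vertex 0.2 0.8 0.2
   vertex 0.6 4.0 3.0
   vertex 0.0 1.8 0.4
  endloop
 endfacet
 facet normal -0.156 0.312 -0.937
  outer loop
   vertex 0.8 2.8 0.6
   vertex 4.8 3.6 0.2
   vertex 0.0 1.8 0.4
  endloop
 endfacet
 facet normal -0.688 0.624 -0.370
  outer loop
   vertex 0.8 2.8 0.6
   vertex 0.0 1.8 0.4
   vertex 0.6 4.0 3.0
  endloop
 endfacet
 facet normal -0.218 0.865 -0.451
  outer loop
   vertex 0.8 2.8 0.6
   vertex 0.6 4.0 3.0
   vertex 4.8 3.6 0.2
  endloop
 endfacet
 facet normal 0.005 0.261 0.965
  outer loop
   vertex 4.0 3.2 3.2
   vertex 0.6 4.0 3.0
   vertex 2.8 1.0 3.8
  endloop
 endfacet
 facet normal -0.798 -0.355 0.488
  outer loop
   vertex 0.8 2.2 2.2
   vertex 0.2 0.8 0.2
   vertex 1.2 0.2 1.4
  endloop
 endfacet
 facet normal -0.837 -0.297 0.459
  outer loop
   vertex 0.8 2.2 2.2
   vertex 0.6 4.0 3.0
   vertex 0.2 0.8 0.2
  endloop
 endfacet
 facet normal -0.706 -0.380 0.597
  outer loop
   vertex 0.8 2.2 2.2
   vertex 1.2 0.2 1.4
   vertex 2.8 1.0 3.8
  endloop
 endfacet
 facet normal -0.704 -0.352 0.616
  outer loop
   vertex 0.8 2.2 2.2
   vertex 2.8 1.0 3.8
   vertex 0.6 4.0 3.0
  endloop
 endfacet
 facet normal 0.174 0.977 0.122
  outer loop
   vertex 4.8 3.4 1.8
   vertex 4.8 3.6 0.2
   vertex 0.6 4.0 3.0
  endloop
 endfacet
 facet normal 0.207 0.945 0.253
  outer loop
   vertex 4.8 3.4 1.8
   vertex 0.6 4.0 3.0
   vertex 4.0 3.2 3.2
  endloop
 endfacet
 facet normal 0.730 -0.679 -0.085
  outer loop
   vertex 4.8 3.4 1.8
   vertex 2.8 1.0 3.8
   vertex 4.8 3.6 0.2
  endloop
 endfacet
 facet normal 0.837 -0.339 0.430
  outer loop
   vertex 4.8 3.4 1.8
   vertex 4.0 3.2 3.2
   vertex 2.8 1.0 3.8
  endloop
 endfacet
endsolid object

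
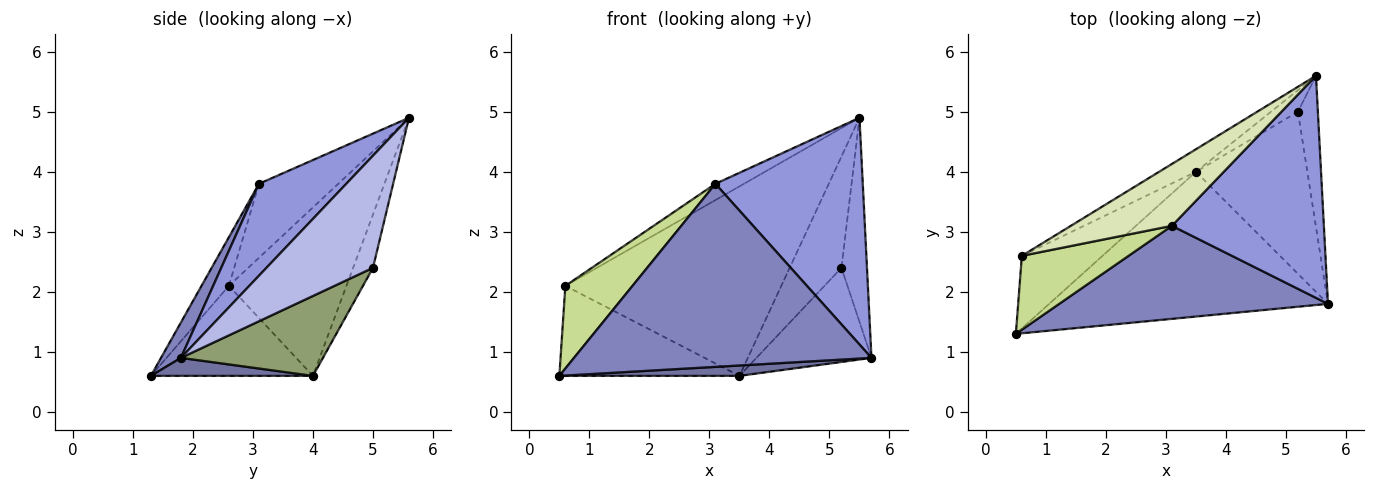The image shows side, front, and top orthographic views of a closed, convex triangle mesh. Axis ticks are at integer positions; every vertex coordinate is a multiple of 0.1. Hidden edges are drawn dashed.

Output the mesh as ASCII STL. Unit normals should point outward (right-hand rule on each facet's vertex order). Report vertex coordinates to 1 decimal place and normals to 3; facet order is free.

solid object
 facet normal 0.064 -0.071 -0.995
  outer loop
   vertex 3.5 4.0 0.6
   vertex 5.7 1.8 0.9
   vertex 0.5 1.3 0.6
  endloop
 endfacet
 facet normal 0.059 -0.890 0.452
  outer loop
   vertex 3.1 3.1 3.8
   vertex 0.5 1.3 0.6
   vertex 5.7 1.8 0.9
  endloop
 endfacet
 facet normal 0.390 -0.658 0.644
  outer loop
   vertex 3.1 3.1 3.8
   vertex 5.7 1.8 0.9
   vertex 5.5 5.6 4.9
  endloop
 endfacet
 facet normal 0.958 0.229 -0.170
  outer loop
   vertex 5.2 5.0 2.4
   vertex 5.5 5.6 4.9
   vertex 5.7 1.8 0.9
  endloop
 endfacet
 facet normal 0.527 0.427 -0.735
  outer loop
   vertex 5.2 5.0 2.4
   vertex 5.7 1.8 0.9
   vertex 3.5 4.0 0.6
  endloop
 endfacet
 facet normal -0.352 0.919 -0.178
  outer loop
   vertex 5.2 5.0 2.4
   vertex 3.5 4.0 0.6
   vertex 5.5 5.6 4.9
  endloop
 endfacet
 facet normal -0.291 -0.713 0.638
  outer loop
   vertex 0.6 2.6 2.1
   vertex 0.5 1.3 0.6
   vertex 3.1 3.1 3.8
  endloop
 endfacet
 facet normal -0.578 0.208 0.789
  outer loop
   vertex 0.6 2.6 2.1
   vertex 3.1 3.1 3.8
   vertex 5.5 5.6 4.9
  endloop
 endfacet
 facet normal -0.574 0.637 -0.514
  outer loop
   vertex 0.6 2.6 2.1
   vertex 3.5 4.0 0.6
   vertex 0.5 1.3 0.6
  endloop
 endfacet
 facet normal -0.475 0.874 -0.104
  outer loop
   vertex 0.6 2.6 2.1
   vertex 5.5 5.6 4.9
   vertex 3.5 4.0 0.6
  endloop
 endfacet
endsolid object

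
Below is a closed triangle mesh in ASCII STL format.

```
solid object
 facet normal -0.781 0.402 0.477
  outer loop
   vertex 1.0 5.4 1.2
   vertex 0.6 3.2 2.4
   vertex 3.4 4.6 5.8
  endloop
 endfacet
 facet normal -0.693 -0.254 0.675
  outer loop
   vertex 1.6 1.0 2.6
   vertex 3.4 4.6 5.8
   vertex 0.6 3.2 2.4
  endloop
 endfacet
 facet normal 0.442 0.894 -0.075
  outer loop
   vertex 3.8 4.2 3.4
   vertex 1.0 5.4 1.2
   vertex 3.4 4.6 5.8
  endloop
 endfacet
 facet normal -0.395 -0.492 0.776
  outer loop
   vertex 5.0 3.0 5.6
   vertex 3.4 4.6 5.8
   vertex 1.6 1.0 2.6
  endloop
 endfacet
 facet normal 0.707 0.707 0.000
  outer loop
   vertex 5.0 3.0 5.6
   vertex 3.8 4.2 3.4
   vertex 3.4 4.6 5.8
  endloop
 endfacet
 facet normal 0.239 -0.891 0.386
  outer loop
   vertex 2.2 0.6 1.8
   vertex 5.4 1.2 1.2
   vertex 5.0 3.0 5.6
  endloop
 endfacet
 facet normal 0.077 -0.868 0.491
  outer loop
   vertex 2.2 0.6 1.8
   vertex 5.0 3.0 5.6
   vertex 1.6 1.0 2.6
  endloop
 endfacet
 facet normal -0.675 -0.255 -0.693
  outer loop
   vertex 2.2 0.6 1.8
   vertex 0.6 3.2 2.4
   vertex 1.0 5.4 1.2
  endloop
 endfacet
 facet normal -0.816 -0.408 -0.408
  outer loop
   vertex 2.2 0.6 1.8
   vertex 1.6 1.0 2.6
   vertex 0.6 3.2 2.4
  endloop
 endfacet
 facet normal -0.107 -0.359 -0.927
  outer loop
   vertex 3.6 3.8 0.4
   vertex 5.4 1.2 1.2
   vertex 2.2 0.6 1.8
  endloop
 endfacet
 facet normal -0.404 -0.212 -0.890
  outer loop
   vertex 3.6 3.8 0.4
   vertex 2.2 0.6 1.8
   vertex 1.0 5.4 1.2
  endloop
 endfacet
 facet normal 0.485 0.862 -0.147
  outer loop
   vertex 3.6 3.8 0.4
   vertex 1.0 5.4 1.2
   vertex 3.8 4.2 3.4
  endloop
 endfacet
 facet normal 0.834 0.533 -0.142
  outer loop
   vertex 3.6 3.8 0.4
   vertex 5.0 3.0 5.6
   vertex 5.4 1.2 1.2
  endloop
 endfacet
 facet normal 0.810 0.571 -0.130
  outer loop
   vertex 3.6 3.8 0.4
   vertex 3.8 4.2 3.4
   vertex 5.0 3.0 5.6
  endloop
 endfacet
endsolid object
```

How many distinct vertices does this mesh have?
9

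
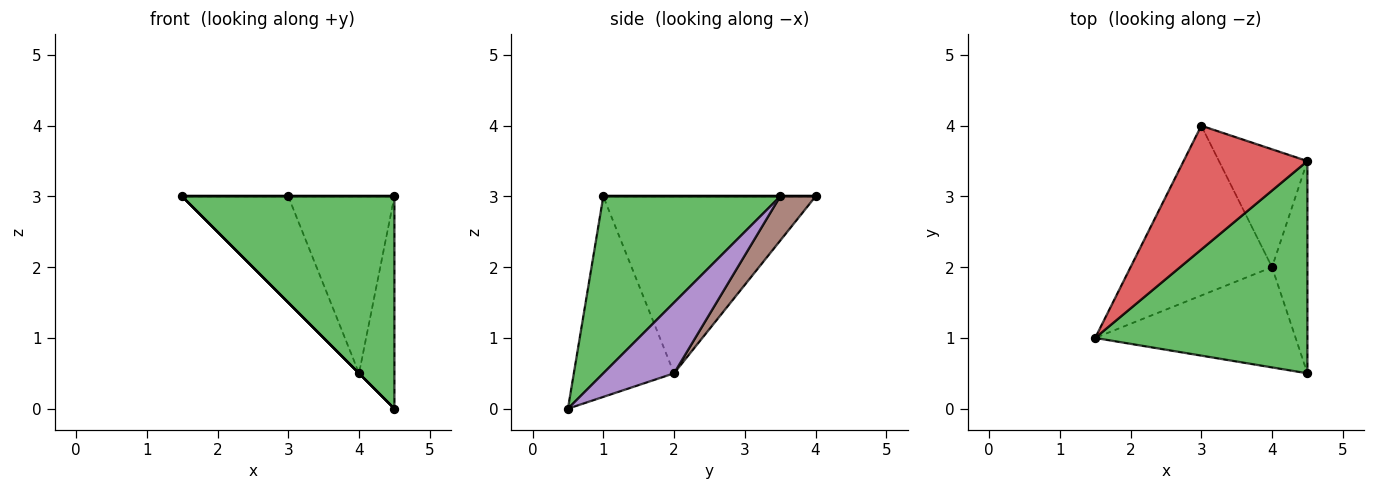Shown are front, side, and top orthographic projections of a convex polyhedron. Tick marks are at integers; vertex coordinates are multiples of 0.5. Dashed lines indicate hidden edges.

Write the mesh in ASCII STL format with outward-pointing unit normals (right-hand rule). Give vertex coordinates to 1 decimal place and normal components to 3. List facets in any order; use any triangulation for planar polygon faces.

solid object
 facet normal -0.707 0.000 -0.707
  outer loop
   vertex 4.0 2.0 0.5
   vertex 4.5 0.5 0.0
   vertex 1.5 1.0 3.0
  endloop
 endfacet
 facet normal -0.727 0.364 -0.582
  outer loop
   vertex 4.0 2.0 0.5
   vertex 1.5 1.0 3.0
   vertex 3.0 4.0 3.0
  endloop
 endfacet
 facet normal 0.508 -0.609 0.609
  outer loop
   vertex 4.5 3.5 3.0
   vertex 1.5 1.0 3.0
   vertex 4.5 0.5 0.0
  endloop
 endfacet
 facet normal 0.000 0.000 1.000
  outer loop
   vertex 4.5 3.5 3.0
   vertex 3.0 4.0 3.0
   vertex 1.5 1.0 3.0
  endloop
 endfacet
 facet normal 0.816 0.408 -0.408
  outer loop
   vertex 4.5 3.5 3.0
   vertex 4.5 0.5 0.0
   vertex 4.0 2.0 0.5
  endloop
 endfacet
 facet normal 0.267 0.802 -0.535
  outer loop
   vertex 4.5 3.5 3.0
   vertex 4.0 2.0 0.5
   vertex 3.0 4.0 3.0
  endloop
 endfacet
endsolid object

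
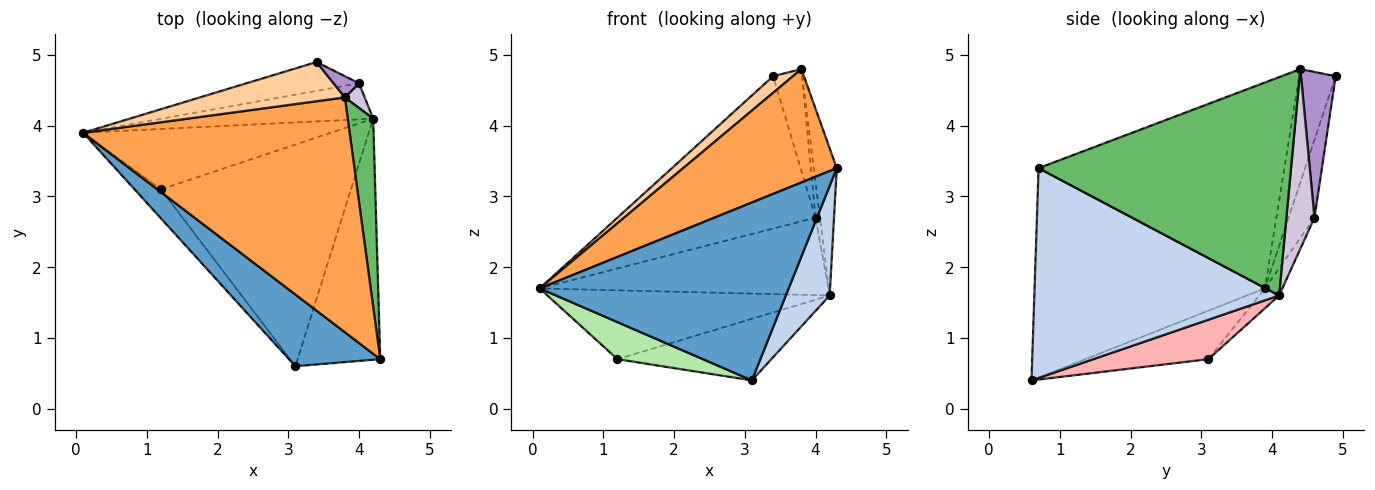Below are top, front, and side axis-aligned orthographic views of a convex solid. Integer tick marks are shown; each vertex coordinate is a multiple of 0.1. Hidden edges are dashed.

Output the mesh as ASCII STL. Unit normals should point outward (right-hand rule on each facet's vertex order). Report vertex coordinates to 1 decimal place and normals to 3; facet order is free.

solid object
 facet normal -0.651 -0.704 0.284
  outer loop
   vertex 3.1 0.6 0.4
   vertex 4.3 0.7 3.4
   vertex 0.1 3.9 1.7
  endloop
 endfacet
 facet normal 0.918 -0.164 -0.362
  outer loop
   vertex 4.2 4.1 1.6
   vertex 4.3 0.7 3.4
   vertex 3.1 0.6 0.4
  endloop
 endfacet
 facet normal -0.571 -0.357 0.739
  outer loop
   vertex 3.8 4.4 4.8
   vertex 0.1 3.9 1.7
   vertex 4.3 0.7 3.4
  endloop
 endfacet
 facet normal -0.583 -0.317 0.748
  outer loop
   vertex 3.8 4.4 4.8
   vertex 3.4 4.9 4.7
   vertex 0.1 3.9 1.7
  endloop
 endfacet
 facet normal 0.989 0.090 0.115
  outer loop
   vertex 3.8 4.4 4.8
   vertex 4.3 0.7 3.4
   vertex 4.2 4.1 1.6
  endloop
 endfacet
 facet normal -0.750 -0.521 -0.408
  outer loop
   vertex 1.2 3.1 0.7
   vertex 3.1 0.6 0.4
   vertex 0.1 3.9 1.7
  endloop
 endfacet
 facet normal -0.053 0.751 -0.659
  outer loop
   vertex 1.2 3.1 0.7
   vertex 0.1 3.9 1.7
   vertex 4.2 4.1 1.6
  endloop
 endfacet
 facet normal 0.196 0.262 -0.945
  outer loop
   vertex 1.2 3.1 0.7
   vertex 4.2 4.1 1.6
   vertex 3.1 0.6 0.4
  endloop
 endfacet
 facet normal 0.761 0.635 0.133
  outer loop
   vertex 4.0 4.6 2.7
   vertex 3.4 4.9 4.7
   vertex 3.8 4.4 4.8
  endloop
 endfacet
 facet normal 0.982 0.155 0.108
  outer loop
   vertex 4.0 4.6 2.7
   vertex 3.8 4.4 4.8
   vertex 4.2 4.1 1.6
  endloop
 endfacet
 facet normal -0.128 0.975 -0.184
  outer loop
   vertex 4.0 4.6 2.7
   vertex 0.1 3.9 1.7
   vertex 3.4 4.9 4.7
  endloop
 endfacet
 facet normal -0.054 0.905 -0.421
  outer loop
   vertex 4.0 4.6 2.7
   vertex 4.2 4.1 1.6
   vertex 0.1 3.9 1.7
  endloop
 endfacet
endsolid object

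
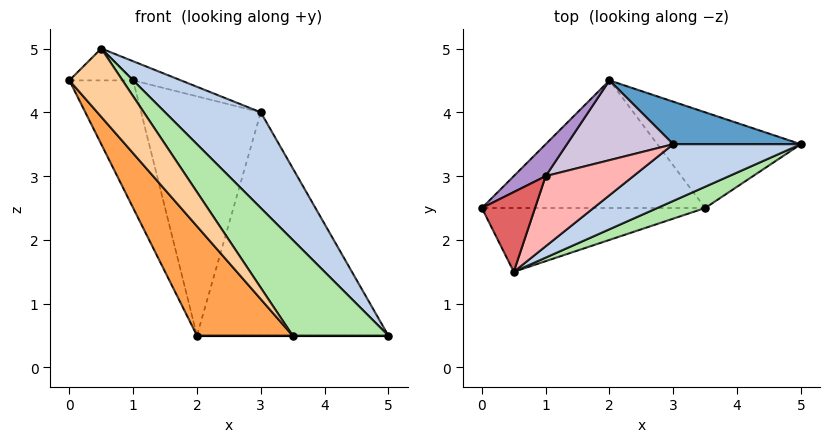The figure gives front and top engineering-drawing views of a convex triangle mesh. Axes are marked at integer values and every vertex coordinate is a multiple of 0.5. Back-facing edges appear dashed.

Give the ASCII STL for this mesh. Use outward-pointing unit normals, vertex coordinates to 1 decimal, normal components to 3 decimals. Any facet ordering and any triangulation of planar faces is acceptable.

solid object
 facet normal 0.311 0.934 0.178
  outer loop
   vertex 3.0 3.5 4.0
   vertex 5.0 3.5 0.5
   vertex 2.0 4.5 0.5
  endloop
 endfacet
 facet normal 0.666 -0.642 0.380
  outer loop
   vertex 3.0 3.5 4.0
   vertex 0.5 1.5 5.0
   vertex 5.0 3.5 0.5
  endloop
 endfacet
 facet normal -0.655 -0.492 -0.573
  outer loop
   vertex 3.5 2.5 0.5
   vertex 0.0 2.5 4.5
   vertex 2.0 4.5 0.5
  endloop
 endfacet
 facet normal -0.615 -0.576 -0.538
  outer loop
   vertex 3.5 2.5 0.5
   vertex 0.5 1.5 5.0
   vertex 0.0 2.5 4.5
  endloop
 endfacet
 facet normal 0.000 0.000 -1.000
  outer loop
   vertex 3.5 2.5 0.5
   vertex 2.0 4.5 0.5
   vertex 5.0 3.5 0.5
  endloop
 endfacet
 facet normal 0.545 -0.818 0.182
  outer loop
   vertex 3.5 2.5 0.5
   vertex 5.0 3.5 0.5
   vertex 0.5 1.5 5.0
  endloop
 endfacet
 facet normal -0.183 0.365 0.913
  outer loop
   vertex 1.0 3.0 4.5
   vertex 0.0 2.5 4.5
   vertex 0.5 1.5 5.0
  endloop
 endfacet
 facet normal 0.173 0.259 0.950
  outer loop
   vertex 1.0 3.0 4.5
   vertex 0.5 1.5 5.0
   vertex 3.0 3.5 4.0
  endloop
 endfacet
 facet normal -0.436 0.873 0.218
  outer loop
   vertex 1.0 3.0 4.5
   vertex 2.0 4.5 0.5
   vertex 0.0 2.5 4.5
  endloop
 endfacet
 facet normal -0.156 0.937 0.312
  outer loop
   vertex 1.0 3.0 4.5
   vertex 3.0 3.5 4.0
   vertex 2.0 4.5 0.5
  endloop
 endfacet
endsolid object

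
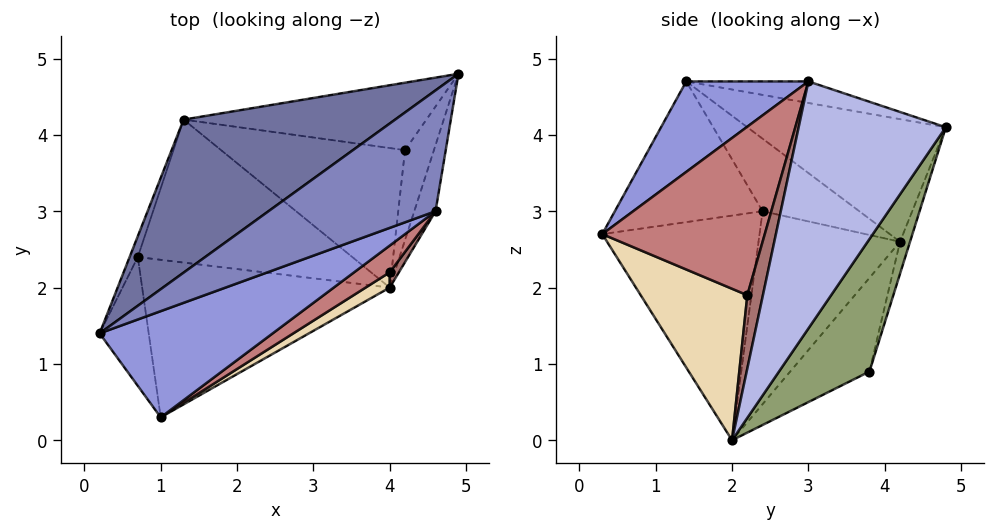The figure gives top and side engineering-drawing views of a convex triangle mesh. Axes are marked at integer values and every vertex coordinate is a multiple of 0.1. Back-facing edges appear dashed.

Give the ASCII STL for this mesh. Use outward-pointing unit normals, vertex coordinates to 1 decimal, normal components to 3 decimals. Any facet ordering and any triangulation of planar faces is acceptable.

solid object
 facet normal -0.383 0.646 0.661
  outer loop
   vertex 1.3 4.2 2.6
   vertex 0.2 1.4 4.7
   vertex 4.9 4.8 4.1
  endloop
 endfacet
 facet normal -0.121 0.332 0.936
  outer loop
   vertex 4.6 3.0 4.7
   vertex 4.9 4.8 4.1
   vertex 0.2 1.4 4.7
  endloop
 endfacet
 facet normal 0.286 -0.787 0.547
  outer loop
   vertex 4.6 3.0 4.7
   vertex 0.2 1.4 4.7
   vertex 1.0 0.3 2.7
  endloop
 endfacet
 facet normal 0.978 -0.191 -0.084
  outer loop
   vertex 4.6 3.0 4.7
   vertex 4.0 2.0 0.0
   vertex 4.9 4.8 4.1
  endloop
 endfacet
 facet normal 0.977 -0.002 -0.213
  outer loop
   vertex 4.2 3.8 0.9
   vertex 4.9 4.8 4.1
   vertex 4.0 2.0 0.0
  endloop
 endfacet
 facet normal -0.038 0.956 -0.290
  outer loop
   vertex 4.2 3.8 0.9
   vertex 1.3 4.2 2.6
   vertex 4.9 4.8 4.1
  endloop
 endfacet
 facet normal -0.407 0.444 -0.798
  outer loop
   vertex 4.2 3.8 0.9
   vertex 4.0 2.0 0.0
   vertex 1.3 4.2 2.6
  endloop
 endfacet
 facet normal -0.941 -0.087 -0.328
  outer loop
   vertex 0.7 2.4 3.0
   vertex 1.0 0.3 2.7
   vertex 0.2 1.4 4.7
  endloop
 endfacet
 facet normal -0.950 0.293 -0.107
  outer loop
   vertex 0.7 2.4 3.0
   vertex 0.2 1.4 4.7
   vertex 1.3 4.2 2.6
  endloop
 endfacet
 facet normal -0.672 0.010 -0.740
  outer loop
   vertex 0.7 2.4 3.0
   vertex 4.0 2.0 0.0
   vertex 1.0 0.3 2.7
  endloop
 endfacet
 facet normal -0.668 0.058 -0.742
  outer loop
   vertex 0.7 2.4 3.0
   vertex 1.3 4.2 2.6
   vertex 4.0 2.0 0.0
  endloop
 endfacet
 facet normal 0.550 -0.831 0.087
  outer loop
   vertex 4.0 2.2 1.9
   vertex 1.0 0.3 2.7
   vertex 4.0 2.0 0.0
  endloop
 endfacet
 facet normal 0.642 -0.762 0.080
  outer loop
   vertex 4.0 2.2 1.9
   vertex 4.0 2.0 0.0
   vertex 4.6 3.0 4.7
  endloop
 endfacet
 facet normal 0.553 -0.825 0.117
  outer loop
   vertex 4.0 2.2 1.9
   vertex 4.6 3.0 4.7
   vertex 1.0 0.3 2.7
  endloop
 endfacet
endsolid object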